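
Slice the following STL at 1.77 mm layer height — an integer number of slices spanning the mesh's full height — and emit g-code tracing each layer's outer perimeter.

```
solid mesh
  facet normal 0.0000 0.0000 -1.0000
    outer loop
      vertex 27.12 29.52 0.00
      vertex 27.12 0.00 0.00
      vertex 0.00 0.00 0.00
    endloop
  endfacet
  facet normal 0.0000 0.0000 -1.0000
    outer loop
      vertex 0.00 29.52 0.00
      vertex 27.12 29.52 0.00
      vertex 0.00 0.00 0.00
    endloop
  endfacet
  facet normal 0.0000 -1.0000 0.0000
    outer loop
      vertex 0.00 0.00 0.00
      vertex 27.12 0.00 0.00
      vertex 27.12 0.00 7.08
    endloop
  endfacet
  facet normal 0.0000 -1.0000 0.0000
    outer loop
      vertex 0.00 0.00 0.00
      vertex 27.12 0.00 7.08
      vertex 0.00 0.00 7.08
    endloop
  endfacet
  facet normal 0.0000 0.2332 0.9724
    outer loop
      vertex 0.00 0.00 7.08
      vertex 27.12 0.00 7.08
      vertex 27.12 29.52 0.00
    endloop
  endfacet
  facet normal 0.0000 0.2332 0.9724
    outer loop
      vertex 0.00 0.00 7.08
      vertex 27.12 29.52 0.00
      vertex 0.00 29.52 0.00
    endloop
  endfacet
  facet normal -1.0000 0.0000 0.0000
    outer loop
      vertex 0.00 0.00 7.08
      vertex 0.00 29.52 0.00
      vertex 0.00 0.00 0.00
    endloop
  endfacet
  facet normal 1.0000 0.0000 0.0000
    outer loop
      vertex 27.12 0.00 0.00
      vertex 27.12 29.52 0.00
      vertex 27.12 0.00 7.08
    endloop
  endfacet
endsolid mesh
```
; perimeter-only toolpath
G21 ; units = mm
G90 ; absolute positioning
G28 ; home
; layer 1
G0 Z1.77
G0 X0.00 Y0.00
G1 X27.12 Y0.00
G1 X27.12 Y22.14
G1 X0.00 Y22.14
G1 X0.00 Y0.00
; layer 2
G0 Z3.54
G0 X0.00 Y0.00
G1 X27.12 Y0.00
G1 X27.12 Y14.76
G1 X0.00 Y14.76
G1 X0.00 Y0.00
; layer 3
G0 Z5.31
G0 X0.00 Y0.00
G1 X27.12 Y0.00
G1 X27.12 Y7.38
G1 X0.00 Y7.38
G1 X0.00 Y0.00
M2 ; end

The solid is a wedge (ramp): 27.1 × 29.5 mm base, rising to 7.08 mm along the y=0 edge and sloping linearly to z=0 at y=29.5. Slicing at Δz = 1.77 mm — 4 equal slices spanning the solid's height, so layer i sits at z = i·h/4 — gives 3 non-empty perimeters. Each is a 4-segment closed polygon; G0 lifts to the layer z and rapids to the start vertex, then G1 traces the edges. The cross-section shrinks linearly with z (the slice at the apex is degenerate and omitted).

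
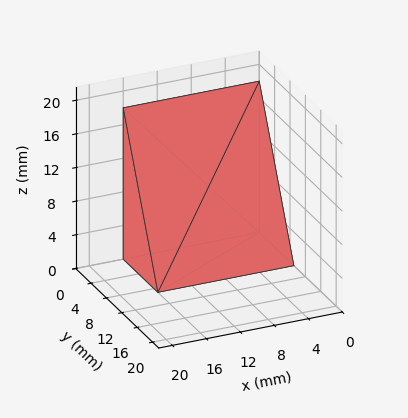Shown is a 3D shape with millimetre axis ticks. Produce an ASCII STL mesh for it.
Reading the render: the shape is a wedge (ramp): 16 × 9 mm base, rising to 18 mm along the y=0 edge and sloping linearly to z=0 at y=9 (dimensions read to the nearest mm from the axis ticks). For the STL, each face is triangulated and given an outward normal.

solid part
  facet normal 0.0000 0.0000 -1.0000
    outer loop
      vertex 16.00 9.00 0.00
      vertex 16.00 0.00 0.00
      vertex 0.00 0.00 0.00
    endloop
  endfacet
  facet normal 0.0000 0.0000 -1.0000
    outer loop
      vertex 0.00 9.00 0.00
      vertex 16.00 9.00 0.00
      vertex 0.00 0.00 0.00
    endloop
  endfacet
  facet normal 0.0000 -1.0000 0.0000
    outer loop
      vertex 0.00 0.00 0.00
      vertex 16.00 0.00 0.00
      vertex 16.00 0.00 18.00
    endloop
  endfacet
  facet normal 0.0000 -1.0000 0.0000
    outer loop
      vertex 0.00 0.00 0.00
      vertex 16.00 0.00 18.00
      vertex 0.00 0.00 18.00
    endloop
  endfacet
  facet normal 0.0000 0.8944 0.4472
    outer loop
      vertex 0.00 0.00 18.00
      vertex 16.00 0.00 18.00
      vertex 16.00 9.00 0.00
    endloop
  endfacet
  facet normal 0.0000 0.8944 0.4472
    outer loop
      vertex 0.00 0.00 18.00
      vertex 16.00 9.00 0.00
      vertex 0.00 9.00 0.00
    endloop
  endfacet
  facet normal -1.0000 0.0000 0.0000
    outer loop
      vertex 0.00 0.00 18.00
      vertex 0.00 9.00 0.00
      vertex 0.00 0.00 0.00
    endloop
  endfacet
  facet normal 1.0000 0.0000 0.0000
    outer loop
      vertex 16.00 0.00 0.00
      vertex 16.00 9.00 0.00
      vertex 16.00 0.00 18.00
    endloop
  endfacet
endsolid part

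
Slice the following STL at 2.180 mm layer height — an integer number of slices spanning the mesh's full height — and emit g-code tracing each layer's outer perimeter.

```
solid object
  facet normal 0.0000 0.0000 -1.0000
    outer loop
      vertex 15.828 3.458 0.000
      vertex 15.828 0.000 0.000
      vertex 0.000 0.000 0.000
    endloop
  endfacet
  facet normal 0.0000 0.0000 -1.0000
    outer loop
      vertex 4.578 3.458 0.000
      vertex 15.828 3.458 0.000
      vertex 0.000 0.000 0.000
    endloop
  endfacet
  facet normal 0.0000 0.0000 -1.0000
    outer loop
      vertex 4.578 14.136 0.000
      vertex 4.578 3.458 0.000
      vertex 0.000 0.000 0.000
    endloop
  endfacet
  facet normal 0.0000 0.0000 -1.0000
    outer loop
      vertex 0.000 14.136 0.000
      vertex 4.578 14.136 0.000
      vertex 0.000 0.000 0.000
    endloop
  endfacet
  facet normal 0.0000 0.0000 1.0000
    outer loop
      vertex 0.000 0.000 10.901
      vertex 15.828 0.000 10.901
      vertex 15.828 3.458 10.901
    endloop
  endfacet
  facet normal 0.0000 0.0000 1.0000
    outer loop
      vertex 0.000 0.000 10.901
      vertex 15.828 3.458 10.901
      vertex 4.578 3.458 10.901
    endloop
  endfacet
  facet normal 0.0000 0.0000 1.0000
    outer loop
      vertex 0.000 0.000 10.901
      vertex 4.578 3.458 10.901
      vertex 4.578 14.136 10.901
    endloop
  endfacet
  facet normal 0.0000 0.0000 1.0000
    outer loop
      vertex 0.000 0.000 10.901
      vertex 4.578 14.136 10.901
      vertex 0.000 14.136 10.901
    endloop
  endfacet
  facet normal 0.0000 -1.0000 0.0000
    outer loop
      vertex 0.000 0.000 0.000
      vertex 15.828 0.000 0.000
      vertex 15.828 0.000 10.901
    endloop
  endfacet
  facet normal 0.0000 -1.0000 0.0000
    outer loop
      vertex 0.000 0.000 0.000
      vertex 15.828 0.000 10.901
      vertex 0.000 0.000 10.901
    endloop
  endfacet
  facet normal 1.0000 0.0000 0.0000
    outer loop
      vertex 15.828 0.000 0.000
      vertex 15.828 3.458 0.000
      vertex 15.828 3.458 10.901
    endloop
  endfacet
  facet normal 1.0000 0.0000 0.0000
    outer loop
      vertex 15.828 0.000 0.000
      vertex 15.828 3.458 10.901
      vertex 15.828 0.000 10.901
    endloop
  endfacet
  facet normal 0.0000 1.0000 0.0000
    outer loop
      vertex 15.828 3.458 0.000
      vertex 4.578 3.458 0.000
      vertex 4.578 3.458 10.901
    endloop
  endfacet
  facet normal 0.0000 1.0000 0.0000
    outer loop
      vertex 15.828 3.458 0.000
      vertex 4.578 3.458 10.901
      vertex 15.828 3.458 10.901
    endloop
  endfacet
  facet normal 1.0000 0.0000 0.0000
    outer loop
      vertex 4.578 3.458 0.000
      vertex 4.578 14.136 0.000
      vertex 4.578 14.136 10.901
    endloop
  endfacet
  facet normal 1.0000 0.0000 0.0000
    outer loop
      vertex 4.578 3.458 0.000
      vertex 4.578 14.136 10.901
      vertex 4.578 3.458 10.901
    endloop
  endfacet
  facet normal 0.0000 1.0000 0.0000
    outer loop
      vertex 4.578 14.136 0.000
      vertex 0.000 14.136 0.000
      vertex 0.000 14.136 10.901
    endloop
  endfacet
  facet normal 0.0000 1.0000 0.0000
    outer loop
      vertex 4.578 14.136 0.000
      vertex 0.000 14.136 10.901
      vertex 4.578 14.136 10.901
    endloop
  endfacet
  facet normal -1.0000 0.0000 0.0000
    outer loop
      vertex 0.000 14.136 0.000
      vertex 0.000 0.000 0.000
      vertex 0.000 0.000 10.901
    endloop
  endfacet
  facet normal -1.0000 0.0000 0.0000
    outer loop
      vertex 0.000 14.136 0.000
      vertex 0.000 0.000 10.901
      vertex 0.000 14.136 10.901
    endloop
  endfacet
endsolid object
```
; perimeter-only toolpath
G21 ; units = mm
G90 ; absolute positioning
G28 ; home
; layer 1
G0 Z2.180
G0 X0.000 Y0.000
G1 X15.828 Y0.000
G1 X15.828 Y3.458
G1 X4.578 Y3.458
G1 X4.578 Y14.136
G1 X0.000 Y14.136
G1 X0.000 Y0.000
; layer 2
G0 Z4.360
G0 X0.000 Y0.000
G1 X15.828 Y0.000
G1 X15.828 Y3.458
G1 X4.578 Y3.458
G1 X4.578 Y14.136
G1 X0.000 Y14.136
G1 X0.000 Y0.000
; layer 3
G0 Z6.541
G0 X0.000 Y0.000
G1 X15.828 Y0.000
G1 X15.828 Y3.458
G1 X4.578 Y3.458
G1 X4.578 Y14.136
G1 X0.000 Y14.136
G1 X0.000 Y0.000
; layer 4
G0 Z8.721
G0 X0.000 Y0.000
G1 X15.828 Y0.000
G1 X15.828 Y3.458
G1 X4.578 Y3.458
G1 X4.578 Y14.136
G1 X0.000 Y14.136
G1 X0.000 Y0.000
; layer 5
G0 Z10.901
G0 X0.000 Y0.000
G1 X15.828 Y0.000
G1 X15.828 Y3.458
G1 X4.578 Y3.458
G1 X4.578 Y14.136
G1 X0.000 Y14.136
G1 X0.000 Y0.000
M2 ; end

The solid is an L-shaped prism: outer 15.8 × 14.1 mm, arm thicknesses ≈ 3.46 mm (horizontal) and 4.58 mm (vertical), extruded 10.9 mm in z. Slicing at Δz = 2.180 mm — 5 equal slices spanning the solid's height, so layer i sits at z = i·h/5 — gives 5 non-empty perimeters. Each is a 6-segment closed polygon; G0 lifts to the layer z and rapids to the start vertex, then G1 traces the edges.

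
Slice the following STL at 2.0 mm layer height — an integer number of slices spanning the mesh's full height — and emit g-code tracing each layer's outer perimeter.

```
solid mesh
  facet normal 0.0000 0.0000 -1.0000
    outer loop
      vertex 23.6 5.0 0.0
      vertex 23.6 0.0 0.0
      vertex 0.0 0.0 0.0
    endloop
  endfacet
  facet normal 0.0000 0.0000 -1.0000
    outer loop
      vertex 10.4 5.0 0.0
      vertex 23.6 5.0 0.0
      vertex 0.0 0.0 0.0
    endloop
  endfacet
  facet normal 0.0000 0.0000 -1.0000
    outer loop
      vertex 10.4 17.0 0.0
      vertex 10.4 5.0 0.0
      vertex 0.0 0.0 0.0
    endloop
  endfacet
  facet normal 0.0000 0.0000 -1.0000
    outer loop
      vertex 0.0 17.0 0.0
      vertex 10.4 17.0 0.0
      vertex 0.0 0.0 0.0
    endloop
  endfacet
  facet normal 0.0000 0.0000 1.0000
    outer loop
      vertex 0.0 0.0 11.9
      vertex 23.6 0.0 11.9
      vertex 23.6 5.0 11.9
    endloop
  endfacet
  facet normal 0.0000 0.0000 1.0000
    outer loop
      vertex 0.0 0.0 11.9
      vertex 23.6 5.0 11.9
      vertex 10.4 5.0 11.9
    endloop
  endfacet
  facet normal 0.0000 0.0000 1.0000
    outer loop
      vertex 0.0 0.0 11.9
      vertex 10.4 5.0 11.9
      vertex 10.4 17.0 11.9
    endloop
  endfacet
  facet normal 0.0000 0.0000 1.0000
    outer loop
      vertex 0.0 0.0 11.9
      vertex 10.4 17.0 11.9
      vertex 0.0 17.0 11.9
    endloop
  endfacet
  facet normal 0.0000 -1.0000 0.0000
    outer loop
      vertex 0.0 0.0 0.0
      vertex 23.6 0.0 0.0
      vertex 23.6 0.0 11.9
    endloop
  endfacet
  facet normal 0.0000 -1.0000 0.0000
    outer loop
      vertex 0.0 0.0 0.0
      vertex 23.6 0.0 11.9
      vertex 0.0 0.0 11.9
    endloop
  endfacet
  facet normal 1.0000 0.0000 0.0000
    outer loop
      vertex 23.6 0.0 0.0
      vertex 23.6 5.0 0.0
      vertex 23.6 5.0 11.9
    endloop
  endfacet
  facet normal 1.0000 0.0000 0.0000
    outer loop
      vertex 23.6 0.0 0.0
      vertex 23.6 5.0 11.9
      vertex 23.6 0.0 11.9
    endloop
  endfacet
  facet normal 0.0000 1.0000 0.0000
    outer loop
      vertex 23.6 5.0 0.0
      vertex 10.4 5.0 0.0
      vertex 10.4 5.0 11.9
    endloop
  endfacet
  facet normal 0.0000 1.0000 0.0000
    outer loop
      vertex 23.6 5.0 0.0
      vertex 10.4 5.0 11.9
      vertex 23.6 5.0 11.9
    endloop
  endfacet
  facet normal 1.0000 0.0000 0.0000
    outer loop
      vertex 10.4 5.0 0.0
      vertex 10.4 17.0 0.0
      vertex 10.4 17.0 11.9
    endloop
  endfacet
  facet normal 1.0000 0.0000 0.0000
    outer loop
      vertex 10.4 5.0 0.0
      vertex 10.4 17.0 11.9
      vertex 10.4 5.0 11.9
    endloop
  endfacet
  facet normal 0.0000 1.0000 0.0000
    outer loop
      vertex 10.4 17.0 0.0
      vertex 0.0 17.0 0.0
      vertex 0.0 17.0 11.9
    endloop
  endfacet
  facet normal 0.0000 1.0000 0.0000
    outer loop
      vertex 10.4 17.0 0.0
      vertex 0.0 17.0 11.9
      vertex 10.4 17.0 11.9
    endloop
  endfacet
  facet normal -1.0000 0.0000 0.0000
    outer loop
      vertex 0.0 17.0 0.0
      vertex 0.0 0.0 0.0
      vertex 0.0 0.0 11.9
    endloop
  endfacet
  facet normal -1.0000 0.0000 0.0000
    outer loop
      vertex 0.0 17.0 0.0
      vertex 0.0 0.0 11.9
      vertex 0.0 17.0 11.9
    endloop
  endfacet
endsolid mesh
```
; perimeter-only toolpath
G21 ; units = mm
G90 ; absolute positioning
G28 ; home
; layer 1
G0 Z2.0
G0 X0.0 Y0.0
G1 X23.6 Y0.0
G1 X23.6 Y5.0
G1 X10.4 Y5.0
G1 X10.4 Y17.0
G1 X0.0 Y17.0
G1 X0.0 Y0.0
; layer 2
G0 Z4.0
G0 X0.0 Y0.0
G1 X23.6 Y0.0
G1 X23.6 Y5.0
G1 X10.4 Y5.0
G1 X10.4 Y17.0
G1 X0.0 Y17.0
G1 X0.0 Y0.0
; layer 3
G0 Z6.0
G0 X0.0 Y0.0
G1 X23.6 Y0.0
G1 X23.6 Y5.0
G1 X10.4 Y5.0
G1 X10.4 Y17.0
G1 X0.0 Y17.0
G1 X0.0 Y0.0
; layer 4
G0 Z7.9
G0 X0.0 Y0.0
G1 X23.6 Y0.0
G1 X23.6 Y5.0
G1 X10.4 Y5.0
G1 X10.4 Y17.0
G1 X0.0 Y17.0
G1 X0.0 Y0.0
; layer 5
G0 Z9.9
G0 X0.0 Y0.0
G1 X23.6 Y0.0
G1 X23.6 Y5.0
G1 X10.4 Y5.0
G1 X10.4 Y17.0
G1 X0.0 Y17.0
G1 X0.0 Y0.0
; layer 6
G0 Z11.9
G0 X0.0 Y0.0
G1 X23.6 Y0.0
G1 X23.6 Y5.0
G1 X10.4 Y5.0
G1 X10.4 Y17.0
G1 X0.0 Y17.0
G1 X0.0 Y0.0
M2 ; end

The solid is an L-shaped prism: outer 23.6 × 17 mm, arm thicknesses ≈ 5 mm (horizontal) and 10.4 mm (vertical), extruded 11.9 mm in z. Slicing at Δz = 2.0 mm — 6 equal slices spanning the solid's height, so layer i sits at z = i·h/6 — gives 6 non-empty perimeters. Each is a 6-segment closed polygon; G0 lifts to the layer z and rapids to the start vertex, then G1 traces the edges.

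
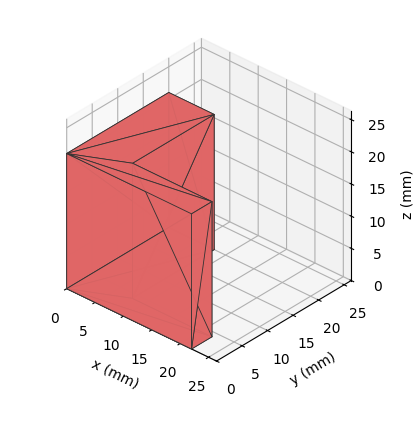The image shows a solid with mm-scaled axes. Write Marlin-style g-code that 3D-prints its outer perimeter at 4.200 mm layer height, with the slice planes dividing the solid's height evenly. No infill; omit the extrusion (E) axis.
Reading the render: the shape is an L-shaped prism: outer 22 × 20 mm, arm thicknesses ≈ 4 mm (horizontal) and 8 mm (vertical), extruded 21 mm in z (dimensions read to the nearest mm from the axis ticks). For the g-code, the solid's height is divided into equal slices at the stated Δz and each level perimeter traced with G1 moves after a G0 lift.

; perimeter-only toolpath
G21 ; units = mm
G90 ; absolute positioning
G28 ; home
; layer 1
G0 Z4.200
G0 X0.000 Y0.000
G1 X22.000 Y0.000
G1 X22.000 Y4.000
G1 X8.000 Y4.000
G1 X8.000 Y20.000
G1 X0.000 Y20.000
G1 X0.000 Y0.000
; layer 2
G0 Z8.400
G0 X0.000 Y0.000
G1 X22.000 Y0.000
G1 X22.000 Y4.000
G1 X8.000 Y4.000
G1 X8.000 Y20.000
G1 X0.000 Y20.000
G1 X0.000 Y0.000
; layer 3
G0 Z12.600
G0 X0.000 Y0.000
G1 X22.000 Y0.000
G1 X22.000 Y4.000
G1 X8.000 Y4.000
G1 X8.000 Y20.000
G1 X0.000 Y20.000
G1 X0.000 Y0.000
; layer 4
G0 Z16.800
G0 X0.000 Y0.000
G1 X22.000 Y0.000
G1 X22.000 Y4.000
G1 X8.000 Y4.000
G1 X8.000 Y20.000
G1 X0.000 Y20.000
G1 X0.000 Y0.000
; layer 5
G0 Z21.000
G0 X0.000 Y0.000
G1 X22.000 Y0.000
G1 X22.000 Y4.000
G1 X8.000 Y4.000
G1 X8.000 Y20.000
G1 X0.000 Y20.000
G1 X0.000 Y0.000
M2 ; end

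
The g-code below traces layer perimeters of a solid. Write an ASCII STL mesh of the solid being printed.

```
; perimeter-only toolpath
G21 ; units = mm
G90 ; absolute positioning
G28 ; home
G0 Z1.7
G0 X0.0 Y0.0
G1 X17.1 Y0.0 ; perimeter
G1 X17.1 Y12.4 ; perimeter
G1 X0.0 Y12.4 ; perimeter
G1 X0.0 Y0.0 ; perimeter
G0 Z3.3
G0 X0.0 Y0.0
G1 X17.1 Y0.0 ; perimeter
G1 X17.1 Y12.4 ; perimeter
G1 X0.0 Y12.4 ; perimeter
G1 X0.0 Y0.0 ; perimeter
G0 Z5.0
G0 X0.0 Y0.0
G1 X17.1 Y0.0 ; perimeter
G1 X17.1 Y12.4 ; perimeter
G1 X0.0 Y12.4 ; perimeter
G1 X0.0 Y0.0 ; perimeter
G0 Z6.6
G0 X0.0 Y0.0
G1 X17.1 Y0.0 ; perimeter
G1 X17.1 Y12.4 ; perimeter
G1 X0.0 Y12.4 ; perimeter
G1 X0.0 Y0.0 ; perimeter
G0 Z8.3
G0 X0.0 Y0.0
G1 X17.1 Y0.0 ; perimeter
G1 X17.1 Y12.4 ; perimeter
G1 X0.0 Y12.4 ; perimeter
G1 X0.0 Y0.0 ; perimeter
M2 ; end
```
solid part
  facet normal 0.0000 0.0000 -1.0000
    outer loop
      vertex 17.1 12.4 0.0
      vertex 17.1 0.0 0.0
      vertex 0.0 0.0 0.0
    endloop
  endfacet
  facet normal 0.0000 0.0000 -1.0000
    outer loop
      vertex 0.0 12.4 0.0
      vertex 17.1 12.4 0.0
      vertex 0.0 0.0 0.0
    endloop
  endfacet
  facet normal 0.0000 0.0000 1.0000
    outer loop
      vertex 0.0 0.0 8.3
      vertex 17.1 0.0 8.3
      vertex 17.1 12.4 8.3
    endloop
  endfacet
  facet normal 0.0000 0.0000 1.0000
    outer loop
      vertex 0.0 0.0 8.3
      vertex 17.1 12.4 8.3
      vertex 0.0 12.4 8.3
    endloop
  endfacet
  facet normal 0.0000 -1.0000 0.0000
    outer loop
      vertex 0.0 0.0 0.0
      vertex 17.1 0.0 0.0
      vertex 17.1 0.0 8.3
    endloop
  endfacet
  facet normal 0.0000 -1.0000 0.0000
    outer loop
      vertex 0.0 0.0 0.0
      vertex 17.1 0.0 8.3
      vertex 0.0 0.0 8.3
    endloop
  endfacet
  facet normal 0.0000 1.0000 0.0000
    outer loop
      vertex 17.1 12.4 8.3
      vertex 17.1 12.4 0.0
      vertex 0.0 12.4 0.0
    endloop
  endfacet
  facet normal 0.0000 1.0000 0.0000
    outer loop
      vertex 0.0 12.4 8.3
      vertex 17.1 12.4 8.3
      vertex 0.0 12.4 0.0
    endloop
  endfacet
  facet normal -1.0000 0.0000 0.0000
    outer loop
      vertex 0.0 12.4 8.3
      vertex 0.0 12.4 0.0
      vertex 0.0 0.0 0.0
    endloop
  endfacet
  facet normal -1.0000 0.0000 0.0000
    outer loop
      vertex 0.0 0.0 8.3
      vertex 0.0 12.4 8.3
      vertex 0.0 0.0 0.0
    endloop
  endfacet
  facet normal 1.0000 0.0000 0.0000
    outer loop
      vertex 17.1 0.0 0.0
      vertex 17.1 12.4 0.0
      vertex 17.1 12.4 8.3
    endloop
  endfacet
  facet normal 1.0000 0.0000 0.0000
    outer loop
      vertex 17.1 0.0 0.0
      vertex 17.1 12.4 8.3
      vertex 17.1 0.0 8.3
    endloop
  endfacet
endsolid part

The G0 Z moves step by Δz≈1.7 mm. Every layer's G1 loop is the same polygon, so the solid is a straight extrusion of it from z=0 to z≈8.3. Closing with flat bottom and top caps and triangulating gives 12 facets — a rectangular box, roughly 17.1 × 12.4 mm footprint and 8.3 mm tall.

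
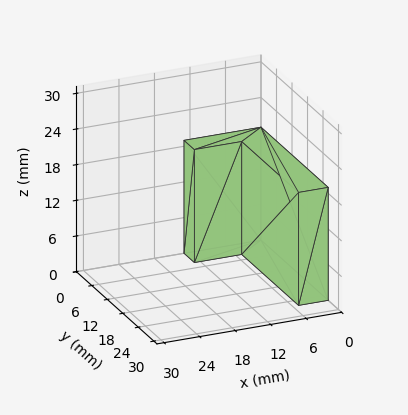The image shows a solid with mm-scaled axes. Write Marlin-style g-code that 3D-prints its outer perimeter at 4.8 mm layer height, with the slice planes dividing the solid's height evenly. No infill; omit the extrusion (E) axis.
Reading the render: the shape is an L-shaped prism: outer 13 × 26 mm, arm thicknesses ≈ 4 mm (horizontal) and 5 mm (vertical), extruded 19 mm in z (dimensions read to the nearest mm from the axis ticks). For the g-code, the solid's height is divided into equal slices at the stated Δz and each level perimeter traced with G1 moves after a G0 lift.

; perimeter-only toolpath
G21 ; units = mm
G90 ; absolute positioning
G28 ; home
; layer 1
G0 Z4.8
G0 X0.0 Y0.0
G1 X13.0 Y0.0
G1 X13.0 Y4.0
G1 X5.0 Y4.0
G1 X5.0 Y26.0
G1 X0.0 Y26.0
G1 X0.0 Y0.0
; layer 2
G0 Z9.5
G0 X0.0 Y0.0
G1 X13.0 Y0.0
G1 X13.0 Y4.0
G1 X5.0 Y4.0
G1 X5.0 Y26.0
G1 X0.0 Y26.0
G1 X0.0 Y0.0
; layer 3
G0 Z14.2
G0 X0.0 Y0.0
G1 X13.0 Y0.0
G1 X13.0 Y4.0
G1 X5.0 Y4.0
G1 X5.0 Y26.0
G1 X0.0 Y26.0
G1 X0.0 Y0.0
; layer 4
G0 Z19.0
G0 X0.0 Y0.0
G1 X13.0 Y0.0
G1 X13.0 Y4.0
G1 X5.0 Y4.0
G1 X5.0 Y26.0
G1 X0.0 Y26.0
G1 X0.0 Y0.0
M2 ; end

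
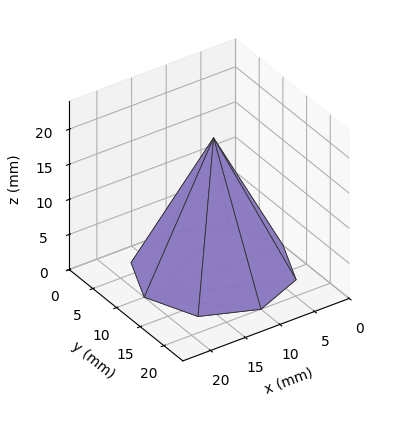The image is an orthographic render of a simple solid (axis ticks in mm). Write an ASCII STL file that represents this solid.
Reading the render: the shape is a regular 8-sided pyramid, base circumscribed radius ≈ 10 mm, apex at z ≈ 19 mm (dimensions read to the nearest mm from the axis ticks). For the STL, each face is triangulated and given an outward normal.

solid part
  facet normal 0.0000 0.0000 -1.0000
    outer loop
      vertex 10.000 20.000 0.000
      vertex 17.071 17.071 0.000
      vertex 20.000 10.000 0.000
    endloop
  endfacet
  facet normal 0.0000 0.0000 -1.0000
    outer loop
      vertex 2.929 17.071 0.000
      vertex 10.000 20.000 0.000
      vertex 20.000 10.000 0.000
    endloop
  endfacet
  facet normal 0.0000 0.0000 -1.0000
    outer loop
      vertex 0.000 10.000 0.000
      vertex 2.929 17.071 0.000
      vertex 20.000 10.000 0.000
    endloop
  endfacet
  facet normal 0.0000 0.0000 -1.0000
    outer loop
      vertex 2.929 2.929 0.000
      vertex 0.000 10.000 0.000
      vertex 20.000 10.000 0.000
    endloop
  endfacet
  facet normal 0.0000 0.0000 -1.0000
    outer loop
      vertex 10.000 0.000 0.000
      vertex 2.929 2.929 0.000
      vertex 20.000 10.000 0.000
    endloop
  endfacet
  facet normal 0.0000 0.0000 -1.0000
    outer loop
      vertex 17.071 2.929 0.000
      vertex 10.000 0.000 0.000
      vertex 20.000 10.000 0.000
    endloop
  endfacet
  facet normal 0.8309 0.3442 0.4373
    outer loop
      vertex 20.000 10.000 0.000
      vertex 17.071 17.071 0.000
      vertex 10.000 10.000 19.000
    endloop
  endfacet
  facet normal 0.3442 0.8309 0.4373
    outer loop
      vertex 17.071 17.071 0.000
      vertex 10.000 20.000 0.000
      vertex 10.000 10.000 19.000
    endloop
  endfacet
  facet normal -0.3442 0.8309 0.4373
    outer loop
      vertex 10.000 20.000 0.000
      vertex 2.929 17.071 0.000
      vertex 10.000 10.000 19.000
    endloop
  endfacet
  facet normal -0.8309 0.3442 0.4373
    outer loop
      vertex 2.929 17.071 0.000
      vertex 0.000 10.000 0.000
      vertex 10.000 10.000 19.000
    endloop
  endfacet
  facet normal -0.8309 -0.3442 0.4373
    outer loop
      vertex 0.000 10.000 0.000
      vertex 2.929 2.929 0.000
      vertex 10.000 10.000 19.000
    endloop
  endfacet
  facet normal -0.3442 -0.8309 0.4373
    outer loop
      vertex 2.929 2.929 0.000
      vertex 10.000 0.000 0.000
      vertex 10.000 10.000 19.000
    endloop
  endfacet
  facet normal 0.3442 -0.8309 0.4373
    outer loop
      vertex 10.000 0.000 0.000
      vertex 17.071 2.929 0.000
      vertex 10.000 10.000 19.000
    endloop
  endfacet
  facet normal 0.8309 -0.3442 0.4373
    outer loop
      vertex 17.071 2.929 0.000
      vertex 20.000 10.000 0.000
      vertex 10.000 10.000 19.000
    endloop
  endfacet
endsolid part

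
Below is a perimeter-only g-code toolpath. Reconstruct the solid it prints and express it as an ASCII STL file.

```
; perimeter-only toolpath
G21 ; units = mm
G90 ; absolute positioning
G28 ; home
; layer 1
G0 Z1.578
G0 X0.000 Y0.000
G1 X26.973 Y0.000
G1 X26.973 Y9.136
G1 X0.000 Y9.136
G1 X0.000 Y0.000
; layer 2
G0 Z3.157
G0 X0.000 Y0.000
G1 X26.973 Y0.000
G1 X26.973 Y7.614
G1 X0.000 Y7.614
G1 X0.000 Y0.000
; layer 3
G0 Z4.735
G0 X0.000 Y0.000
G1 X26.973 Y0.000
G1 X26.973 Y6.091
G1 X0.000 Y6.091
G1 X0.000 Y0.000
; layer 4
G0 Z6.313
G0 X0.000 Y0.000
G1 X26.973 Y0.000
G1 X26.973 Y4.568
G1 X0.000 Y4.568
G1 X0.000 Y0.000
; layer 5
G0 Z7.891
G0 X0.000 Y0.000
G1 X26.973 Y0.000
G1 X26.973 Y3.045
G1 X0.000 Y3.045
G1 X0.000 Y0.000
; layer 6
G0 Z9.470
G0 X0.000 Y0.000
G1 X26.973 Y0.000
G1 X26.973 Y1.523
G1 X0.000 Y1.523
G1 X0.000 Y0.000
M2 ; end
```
solid part
  facet normal 0.0000 0.0000 -1.0000
    outer loop
      vertex 26.973 10.659 0.000
      vertex 26.973 0.000 0.000
      vertex 0.000 0.000 0.000
    endloop
  endfacet
  facet normal 0.0000 0.0000 -1.0000
    outer loop
      vertex 0.000 10.659 0.000
      vertex 26.973 10.659 0.000
      vertex 0.000 0.000 0.000
    endloop
  endfacet
  facet normal 0.0000 -1.0000 0.0000
    outer loop
      vertex 0.000 0.000 0.000
      vertex 26.973 0.000 0.000
      vertex 26.973 0.000 11.048
    endloop
  endfacet
  facet normal 0.0000 -1.0000 0.0000
    outer loop
      vertex 0.000 0.000 0.000
      vertex 26.973 0.000 11.048
      vertex 0.000 0.000 11.048
    endloop
  endfacet
  facet normal 0.0000 0.7197 0.6943
    outer loop
      vertex 0.000 0.000 11.048
      vertex 26.973 0.000 11.048
      vertex 26.973 10.659 0.000
    endloop
  endfacet
  facet normal 0.0000 0.7197 0.6943
    outer loop
      vertex 0.000 0.000 11.048
      vertex 26.973 10.659 0.000
      vertex 0.000 10.659 0.000
    endloop
  endfacet
  facet normal -1.0000 0.0000 0.0000
    outer loop
      vertex 0.000 0.000 11.048
      vertex 0.000 10.659 0.000
      vertex 0.000 0.000 0.000
    endloop
  endfacet
  facet normal 1.0000 0.0000 0.0000
    outer loop
      vertex 26.973 0.000 0.000
      vertex 26.973 10.659 0.000
      vertex 26.973 0.000 11.048
    endloop
  endfacet
endsolid part

The G0 Z moves step by Δz≈1.578 mm. The G1 loops shrink linearly with z, so the solid tapers from its base footprint up to z≈11. Closing with a flat bottom cap and the tapered top and triangulating gives 8 facets — a wedge (ramp): 27 × 10.7 mm base, rising to 11 mm along the y=0 edge and sloping linearly to z=0 at y=10.7.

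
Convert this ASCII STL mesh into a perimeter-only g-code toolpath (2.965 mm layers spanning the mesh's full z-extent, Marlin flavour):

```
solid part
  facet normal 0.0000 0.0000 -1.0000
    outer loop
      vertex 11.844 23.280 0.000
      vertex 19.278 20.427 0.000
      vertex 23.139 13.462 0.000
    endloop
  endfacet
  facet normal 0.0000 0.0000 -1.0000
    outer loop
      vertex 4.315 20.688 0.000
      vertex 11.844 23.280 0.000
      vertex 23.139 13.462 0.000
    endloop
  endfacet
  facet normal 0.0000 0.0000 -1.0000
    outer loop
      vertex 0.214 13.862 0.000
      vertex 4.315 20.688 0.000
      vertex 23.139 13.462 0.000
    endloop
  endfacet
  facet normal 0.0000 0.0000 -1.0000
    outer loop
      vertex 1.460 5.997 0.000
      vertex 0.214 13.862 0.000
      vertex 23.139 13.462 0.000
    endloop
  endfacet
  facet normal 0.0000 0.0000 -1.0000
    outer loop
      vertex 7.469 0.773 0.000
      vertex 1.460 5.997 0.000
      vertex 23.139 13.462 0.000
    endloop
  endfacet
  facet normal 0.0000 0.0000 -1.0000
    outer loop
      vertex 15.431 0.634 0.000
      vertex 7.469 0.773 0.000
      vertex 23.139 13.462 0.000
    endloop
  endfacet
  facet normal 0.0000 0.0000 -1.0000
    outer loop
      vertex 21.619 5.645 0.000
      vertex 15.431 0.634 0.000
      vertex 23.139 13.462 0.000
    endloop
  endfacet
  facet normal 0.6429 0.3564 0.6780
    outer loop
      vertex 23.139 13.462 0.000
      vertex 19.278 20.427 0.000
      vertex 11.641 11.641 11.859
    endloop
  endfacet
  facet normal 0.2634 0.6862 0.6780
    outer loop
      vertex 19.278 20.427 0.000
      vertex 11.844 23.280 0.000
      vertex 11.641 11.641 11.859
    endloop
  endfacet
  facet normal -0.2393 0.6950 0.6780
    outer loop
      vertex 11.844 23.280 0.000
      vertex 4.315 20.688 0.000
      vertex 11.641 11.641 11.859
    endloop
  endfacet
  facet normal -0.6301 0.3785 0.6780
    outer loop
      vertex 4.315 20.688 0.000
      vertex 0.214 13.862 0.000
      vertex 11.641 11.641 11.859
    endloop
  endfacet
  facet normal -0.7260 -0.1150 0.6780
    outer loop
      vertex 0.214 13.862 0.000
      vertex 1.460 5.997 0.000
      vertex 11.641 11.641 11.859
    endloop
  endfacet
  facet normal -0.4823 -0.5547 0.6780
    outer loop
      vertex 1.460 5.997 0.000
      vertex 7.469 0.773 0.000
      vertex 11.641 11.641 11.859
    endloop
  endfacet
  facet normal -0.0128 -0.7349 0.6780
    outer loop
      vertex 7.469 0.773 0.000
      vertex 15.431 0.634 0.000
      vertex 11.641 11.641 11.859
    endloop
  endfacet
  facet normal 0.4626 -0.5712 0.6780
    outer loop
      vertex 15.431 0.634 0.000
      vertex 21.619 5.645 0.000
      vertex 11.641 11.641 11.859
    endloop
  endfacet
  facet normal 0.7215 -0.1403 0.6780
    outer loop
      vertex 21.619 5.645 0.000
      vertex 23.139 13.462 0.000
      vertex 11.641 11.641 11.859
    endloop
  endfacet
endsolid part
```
; perimeter-only toolpath
G21 ; units = mm
G90 ; absolute positioning
G28 ; home
; layer 1
G0 Z2.965
G0 X20.265 Y13.007
G1 X17.369 Y18.230
G1 X11.793 Y20.370
G1 X6.146 Y18.426
G1 X3.071 Y13.307
G1 X4.005 Y7.408
G1 X8.512 Y3.490
G1 X14.483 Y3.386
G1 X19.125 Y7.144
G1 X20.265 Y13.007
; layer 2
G0 Z5.929
G0 X17.390 Y12.552
G1 X15.459 Y16.034
G1 X11.742 Y17.460
G1 X7.978 Y16.165
G1 X5.928 Y12.752
G1 X6.550 Y8.819
G1 X9.555 Y6.207
G1 X13.536 Y6.138
G1 X16.630 Y8.643
G1 X17.390 Y12.552
; layer 3
G0 Z8.894
G0 X14.515 Y12.096
G1 X13.550 Y13.838
G1 X11.692 Y14.551
G1 X9.809 Y13.903
G1 X8.784 Y12.196
G1 X9.096 Y10.230
G1 X10.598 Y8.924
G1 X12.588 Y8.889
G1 X14.136 Y10.142
G1 X14.515 Y12.096
M2 ; end

The solid is a regular 9-sided pyramid, base circumscribed radius ≈ 11.6 mm, apex at z ≈ 11.9 mm. Slicing at Δz = 2.965 mm — 4 equal slices spanning the solid's height, so layer i sits at z = i·h/4 — gives 3 non-empty perimeters. Each is a 9-segment closed polygon; G0 lifts to the layer z and rapids to the start vertex, then G1 traces the edges. The cross-section shrinks linearly with z (the slice at the apex is degenerate and omitted).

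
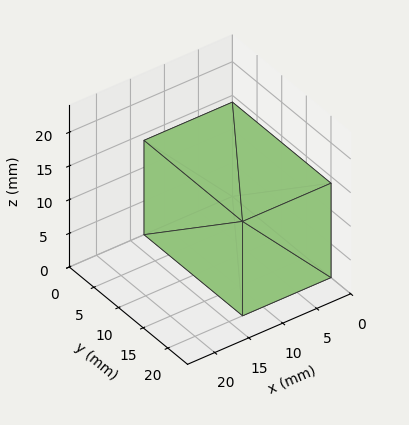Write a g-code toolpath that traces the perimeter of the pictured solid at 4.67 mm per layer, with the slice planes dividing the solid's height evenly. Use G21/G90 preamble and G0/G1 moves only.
Reading the render: the shape is a rectangular box, roughly 13 × 20 mm footprint and 14 mm tall (dimensions read to the nearest mm from the axis ticks). For the g-code, the solid's height is divided into equal slices at the stated Δz and each level perimeter traced with G1 moves after a G0 lift.

; perimeter-only toolpath
G21 ; units = mm
G90 ; absolute positioning
G28 ; home
; layer 1
G0 Z4.67
G0 X0.00 Y0.00
G1 X13.00 Y0.00
G1 X13.00 Y20.00
G1 X0.00 Y20.00
G1 X0.00 Y0.00
; layer 2
G0 Z9.33
G0 X0.00 Y0.00
G1 X13.00 Y0.00
G1 X13.00 Y20.00
G1 X0.00 Y20.00
G1 X0.00 Y0.00
; layer 3
G0 Z14.00
G0 X0.00 Y0.00
G1 X13.00 Y0.00
G1 X13.00 Y20.00
G1 X0.00 Y20.00
G1 X0.00 Y0.00
M2 ; end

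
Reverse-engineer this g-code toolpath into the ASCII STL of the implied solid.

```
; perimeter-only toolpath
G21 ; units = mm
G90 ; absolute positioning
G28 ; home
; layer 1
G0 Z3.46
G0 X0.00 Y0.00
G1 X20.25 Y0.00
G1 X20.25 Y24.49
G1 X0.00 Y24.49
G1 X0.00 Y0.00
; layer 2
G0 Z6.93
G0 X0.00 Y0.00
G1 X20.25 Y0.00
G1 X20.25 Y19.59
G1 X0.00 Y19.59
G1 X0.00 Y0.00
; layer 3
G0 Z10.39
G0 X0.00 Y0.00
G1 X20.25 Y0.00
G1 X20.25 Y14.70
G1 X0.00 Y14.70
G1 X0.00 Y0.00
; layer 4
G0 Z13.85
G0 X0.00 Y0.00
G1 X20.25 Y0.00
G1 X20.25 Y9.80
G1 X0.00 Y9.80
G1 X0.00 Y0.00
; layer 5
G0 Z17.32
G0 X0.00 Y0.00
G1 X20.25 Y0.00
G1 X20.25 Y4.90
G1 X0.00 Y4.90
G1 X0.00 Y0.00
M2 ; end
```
solid part
  facet normal 0.0000 0.0000 -1.0000
    outer loop
      vertex 20.25 29.39 0.00
      vertex 20.25 0.00 0.00
      vertex 0.00 0.00 0.00
    endloop
  endfacet
  facet normal 0.0000 0.0000 -1.0000
    outer loop
      vertex 0.00 29.39 0.00
      vertex 20.25 29.39 0.00
      vertex 0.00 0.00 0.00
    endloop
  endfacet
  facet normal 0.0000 -1.0000 0.0000
    outer loop
      vertex 0.00 0.00 0.00
      vertex 20.25 0.00 0.00
      vertex 20.25 0.00 20.78
    endloop
  endfacet
  facet normal 0.0000 -1.0000 0.0000
    outer loop
      vertex 0.00 0.00 0.00
      vertex 20.25 0.00 20.78
      vertex 0.00 0.00 20.78
    endloop
  endfacet
  facet normal 0.0000 0.5773 0.8165
    outer loop
      vertex 0.00 0.00 20.78
      vertex 20.25 0.00 20.78
      vertex 20.25 29.39 0.00
    endloop
  endfacet
  facet normal 0.0000 0.5773 0.8165
    outer loop
      vertex 0.00 0.00 20.78
      vertex 20.25 29.39 0.00
      vertex 0.00 29.39 0.00
    endloop
  endfacet
  facet normal -1.0000 0.0000 0.0000
    outer loop
      vertex 0.00 0.00 20.78
      vertex 0.00 29.39 0.00
      vertex 0.00 0.00 0.00
    endloop
  endfacet
  facet normal 1.0000 0.0000 0.0000
    outer loop
      vertex 20.25 0.00 0.00
      vertex 20.25 29.39 0.00
      vertex 20.25 0.00 20.78
    endloop
  endfacet
endsolid part

The G0 Z moves step by Δz≈3.46 mm. The G1 loops shrink linearly with z, so the solid tapers from its base footprint up to z≈20.8. Closing with a flat bottom cap and the tapered top and triangulating gives 8 facets — a wedge (ramp): 20.2 × 29.4 mm base, rising to 20.8 mm along the y=0 edge and sloping linearly to z=0 at y=29.4.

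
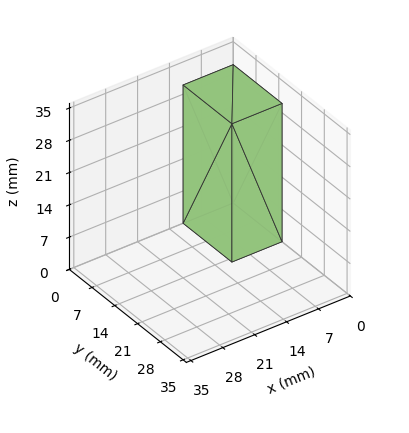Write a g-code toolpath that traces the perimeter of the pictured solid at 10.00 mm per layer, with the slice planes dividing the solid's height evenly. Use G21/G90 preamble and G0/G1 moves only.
Reading the render: the shape is a rectangular box, roughly 11 × 15 mm footprint and 30 mm tall (dimensions read to the nearest mm from the axis ticks). For the g-code, the solid's height is divided into equal slices at the stated Δz and each level perimeter traced with G1 moves after a G0 lift.

; perimeter-only toolpath
G21 ; units = mm
G90 ; absolute positioning
G28 ; home
; layer 1
G0 Z10.00
G0 X0.00 Y0.00
G1 X11.00 Y0.00
G1 X11.00 Y15.00
G1 X0.00 Y15.00
G1 X0.00 Y0.00
; layer 2
G0 Z20.00
G0 X0.00 Y0.00
G1 X11.00 Y0.00
G1 X11.00 Y15.00
G1 X0.00 Y15.00
G1 X0.00 Y0.00
; layer 3
G0 Z30.00
G0 X0.00 Y0.00
G1 X11.00 Y0.00
G1 X11.00 Y15.00
G1 X0.00 Y15.00
G1 X0.00 Y0.00
M2 ; end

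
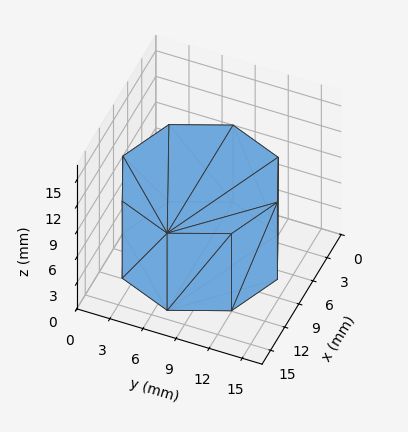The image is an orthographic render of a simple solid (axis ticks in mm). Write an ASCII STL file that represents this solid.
Reading the render: the shape is a regular 8-sided prism (a cylinder approximated with 8 flat sides), circumscribed radius ≈ 7 mm, height ≈ 9 mm (dimensions read to the nearest mm from the axis ticks). For the STL, each face is triangulated and given an outward normal.

solid part
  facet normal 0.0000 0.0000 -1.0000
    outer loop
      vertex 7.000 14.000 0.000
      vertex 11.950 11.950 0.000
      vertex 14.000 7.000 0.000
    endloop
  endfacet
  facet normal 0.0000 0.0000 -1.0000
    outer loop
      vertex 2.050 11.950 0.000
      vertex 7.000 14.000 0.000
      vertex 14.000 7.000 0.000
    endloop
  endfacet
  facet normal 0.0000 0.0000 -1.0000
    outer loop
      vertex 0.000 7.000 0.000
      vertex 2.050 11.950 0.000
      vertex 14.000 7.000 0.000
    endloop
  endfacet
  facet normal 0.0000 0.0000 -1.0000
    outer loop
      vertex 2.050 2.050 0.000
      vertex 0.000 7.000 0.000
      vertex 14.000 7.000 0.000
    endloop
  endfacet
  facet normal 0.0000 0.0000 -1.0000
    outer loop
      vertex 7.000 0.000 0.000
      vertex 2.050 2.050 0.000
      vertex 14.000 7.000 0.000
    endloop
  endfacet
  facet normal 0.0000 0.0000 -1.0000
    outer loop
      vertex 11.950 2.050 0.000
      vertex 7.000 0.000 0.000
      vertex 14.000 7.000 0.000
    endloop
  endfacet
  facet normal 0.0000 0.0000 1.0000
    outer loop
      vertex 14.000 7.000 9.000
      vertex 11.950 11.950 9.000
      vertex 7.000 14.000 9.000
    endloop
  endfacet
  facet normal 0.0000 0.0000 1.0000
    outer loop
      vertex 14.000 7.000 9.000
      vertex 7.000 14.000 9.000
      vertex 2.050 11.950 9.000
    endloop
  endfacet
  facet normal 0.0000 0.0000 1.0000
    outer loop
      vertex 14.000 7.000 9.000
      vertex 2.050 11.950 9.000
      vertex 0.000 7.000 9.000
    endloop
  endfacet
  facet normal 0.0000 0.0000 1.0000
    outer loop
      vertex 14.000 7.000 9.000
      vertex 0.000 7.000 9.000
      vertex 2.050 2.050 9.000
    endloop
  endfacet
  facet normal 0.0000 0.0000 1.0000
    outer loop
      vertex 14.000 7.000 9.000
      vertex 2.050 2.050 9.000
      vertex 7.000 0.000 9.000
    endloop
  endfacet
  facet normal 0.0000 0.0000 1.0000
    outer loop
      vertex 14.000 7.000 9.000
      vertex 7.000 0.000 9.000
      vertex 11.950 2.050 9.000
    endloop
  endfacet
  facet normal 0.9239 0.3826 0.0000
    outer loop
      vertex 14.000 7.000 0.000
      vertex 11.950 11.950 0.000
      vertex 11.950 11.950 9.000
    endloop
  endfacet
  facet normal 0.9239 0.3826 0.0000
    outer loop
      vertex 14.000 7.000 0.000
      vertex 11.950 11.950 9.000
      vertex 14.000 7.000 9.000
    endloop
  endfacet
  facet normal 0.3826 0.9239 0.0000
    outer loop
      vertex 11.950 11.950 0.000
      vertex 7.000 14.000 0.000
      vertex 7.000 14.000 9.000
    endloop
  endfacet
  facet normal 0.3826 0.9239 0.0000
    outer loop
      vertex 11.950 11.950 0.000
      vertex 7.000 14.000 9.000
      vertex 11.950 11.950 9.000
    endloop
  endfacet
  facet normal -0.3826 0.9239 0.0000
    outer loop
      vertex 7.000 14.000 0.000
      vertex 2.050 11.950 0.000
      vertex 2.050 11.950 9.000
    endloop
  endfacet
  facet normal -0.3826 0.9239 0.0000
    outer loop
      vertex 7.000 14.000 0.000
      vertex 2.050 11.950 9.000
      vertex 7.000 14.000 9.000
    endloop
  endfacet
  facet normal -0.9239 0.3826 0.0000
    outer loop
      vertex 2.050 11.950 0.000
      vertex 0.000 7.000 0.000
      vertex 0.000 7.000 9.000
    endloop
  endfacet
  facet normal -0.9239 0.3826 0.0000
    outer loop
      vertex 2.050 11.950 0.000
      vertex 0.000 7.000 9.000
      vertex 2.050 11.950 9.000
    endloop
  endfacet
  facet normal -0.9239 -0.3826 0.0000
    outer loop
      vertex 0.000 7.000 0.000
      vertex 2.050 2.050 0.000
      vertex 2.050 2.050 9.000
    endloop
  endfacet
  facet normal -0.9239 -0.3826 0.0000
    outer loop
      vertex 0.000 7.000 0.000
      vertex 2.050 2.050 9.000
      vertex 0.000 7.000 9.000
    endloop
  endfacet
  facet normal -0.3826 -0.9239 0.0000
    outer loop
      vertex 2.050 2.050 0.000
      vertex 7.000 0.000 0.000
      vertex 7.000 0.000 9.000
    endloop
  endfacet
  facet normal -0.3826 -0.9239 0.0000
    outer loop
      vertex 2.050 2.050 0.000
      vertex 7.000 0.000 9.000
      vertex 2.050 2.050 9.000
    endloop
  endfacet
  facet normal 0.3826 -0.9239 0.0000
    outer loop
      vertex 7.000 0.000 0.000
      vertex 11.950 2.050 0.000
      vertex 11.950 2.050 9.000
    endloop
  endfacet
  facet normal 0.3826 -0.9239 0.0000
    outer loop
      vertex 7.000 0.000 0.000
      vertex 11.950 2.050 9.000
      vertex 7.000 0.000 9.000
    endloop
  endfacet
  facet normal 0.9239 -0.3826 0.0000
    outer loop
      vertex 11.950 2.050 0.000
      vertex 14.000 7.000 0.000
      vertex 14.000 7.000 9.000
    endloop
  endfacet
  facet normal 0.9239 -0.3826 0.0000
    outer loop
      vertex 11.950 2.050 0.000
      vertex 14.000 7.000 9.000
      vertex 11.950 2.050 9.000
    endloop
  endfacet
endsolid part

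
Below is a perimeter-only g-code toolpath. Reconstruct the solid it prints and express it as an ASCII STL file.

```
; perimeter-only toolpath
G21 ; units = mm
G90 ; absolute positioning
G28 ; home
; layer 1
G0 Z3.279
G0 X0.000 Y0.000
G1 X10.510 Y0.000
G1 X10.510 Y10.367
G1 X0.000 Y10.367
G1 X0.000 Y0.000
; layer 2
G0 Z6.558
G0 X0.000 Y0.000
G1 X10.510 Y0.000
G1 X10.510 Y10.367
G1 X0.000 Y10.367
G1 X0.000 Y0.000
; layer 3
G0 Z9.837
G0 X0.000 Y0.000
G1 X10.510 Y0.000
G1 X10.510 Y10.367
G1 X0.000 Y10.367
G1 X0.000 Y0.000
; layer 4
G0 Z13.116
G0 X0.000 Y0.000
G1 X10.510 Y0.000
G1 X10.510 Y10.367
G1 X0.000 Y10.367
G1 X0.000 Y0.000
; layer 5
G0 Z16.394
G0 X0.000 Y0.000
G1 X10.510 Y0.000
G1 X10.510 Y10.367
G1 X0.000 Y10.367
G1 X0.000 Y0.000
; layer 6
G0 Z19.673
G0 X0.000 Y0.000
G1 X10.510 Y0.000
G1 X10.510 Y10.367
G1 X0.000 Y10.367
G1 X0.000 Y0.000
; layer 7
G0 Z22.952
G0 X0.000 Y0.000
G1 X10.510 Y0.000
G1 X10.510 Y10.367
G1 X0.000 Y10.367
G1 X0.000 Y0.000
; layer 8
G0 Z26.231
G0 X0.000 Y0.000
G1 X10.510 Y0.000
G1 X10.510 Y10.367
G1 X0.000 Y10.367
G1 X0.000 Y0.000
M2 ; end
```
solid part
  facet normal 0.0000 0.0000 -1.0000
    outer loop
      vertex 10.510 10.367 0.000
      vertex 10.510 0.000 0.000
      vertex 0.000 0.000 0.000
    endloop
  endfacet
  facet normal 0.0000 0.0000 -1.0000
    outer loop
      vertex 0.000 10.367 0.000
      vertex 10.510 10.367 0.000
      vertex 0.000 0.000 0.000
    endloop
  endfacet
  facet normal 0.0000 0.0000 1.0000
    outer loop
      vertex 0.000 0.000 26.231
      vertex 10.510 0.000 26.231
      vertex 10.510 10.367 26.231
    endloop
  endfacet
  facet normal 0.0000 0.0000 1.0000
    outer loop
      vertex 0.000 0.000 26.231
      vertex 10.510 10.367 26.231
      vertex 0.000 10.367 26.231
    endloop
  endfacet
  facet normal 0.0000 -1.0000 0.0000
    outer loop
      vertex 0.000 0.000 0.000
      vertex 10.510 0.000 0.000
      vertex 10.510 0.000 26.231
    endloop
  endfacet
  facet normal 0.0000 -1.0000 0.0000
    outer loop
      vertex 0.000 0.000 0.000
      vertex 10.510 0.000 26.231
      vertex 0.000 0.000 26.231
    endloop
  endfacet
  facet normal 0.0000 1.0000 0.0000
    outer loop
      vertex 10.510 10.367 26.231
      vertex 10.510 10.367 0.000
      vertex 0.000 10.367 0.000
    endloop
  endfacet
  facet normal 0.0000 1.0000 0.0000
    outer loop
      vertex 0.000 10.367 26.231
      vertex 10.510 10.367 26.231
      vertex 0.000 10.367 0.000
    endloop
  endfacet
  facet normal -1.0000 0.0000 0.0000
    outer loop
      vertex 0.000 10.367 26.231
      vertex 0.000 10.367 0.000
      vertex 0.000 0.000 0.000
    endloop
  endfacet
  facet normal -1.0000 0.0000 0.0000
    outer loop
      vertex 0.000 0.000 26.231
      vertex 0.000 10.367 26.231
      vertex 0.000 0.000 0.000
    endloop
  endfacet
  facet normal 1.0000 0.0000 0.0000
    outer loop
      vertex 10.510 0.000 0.000
      vertex 10.510 10.367 0.000
      vertex 10.510 10.367 26.231
    endloop
  endfacet
  facet normal 1.0000 0.0000 0.0000
    outer loop
      vertex 10.510 0.000 0.000
      vertex 10.510 10.367 26.231
      vertex 10.510 0.000 26.231
    endloop
  endfacet
endsolid part

The G0 Z moves step by Δz≈3.279 mm. Every layer's G1 loop is the same polygon, so the solid is a straight extrusion of it from z=0 to z≈26.2. Closing with flat bottom and top caps and triangulating gives 12 facets — a rectangular box, roughly 10.5 × 10.4 mm footprint and 26.2 mm tall.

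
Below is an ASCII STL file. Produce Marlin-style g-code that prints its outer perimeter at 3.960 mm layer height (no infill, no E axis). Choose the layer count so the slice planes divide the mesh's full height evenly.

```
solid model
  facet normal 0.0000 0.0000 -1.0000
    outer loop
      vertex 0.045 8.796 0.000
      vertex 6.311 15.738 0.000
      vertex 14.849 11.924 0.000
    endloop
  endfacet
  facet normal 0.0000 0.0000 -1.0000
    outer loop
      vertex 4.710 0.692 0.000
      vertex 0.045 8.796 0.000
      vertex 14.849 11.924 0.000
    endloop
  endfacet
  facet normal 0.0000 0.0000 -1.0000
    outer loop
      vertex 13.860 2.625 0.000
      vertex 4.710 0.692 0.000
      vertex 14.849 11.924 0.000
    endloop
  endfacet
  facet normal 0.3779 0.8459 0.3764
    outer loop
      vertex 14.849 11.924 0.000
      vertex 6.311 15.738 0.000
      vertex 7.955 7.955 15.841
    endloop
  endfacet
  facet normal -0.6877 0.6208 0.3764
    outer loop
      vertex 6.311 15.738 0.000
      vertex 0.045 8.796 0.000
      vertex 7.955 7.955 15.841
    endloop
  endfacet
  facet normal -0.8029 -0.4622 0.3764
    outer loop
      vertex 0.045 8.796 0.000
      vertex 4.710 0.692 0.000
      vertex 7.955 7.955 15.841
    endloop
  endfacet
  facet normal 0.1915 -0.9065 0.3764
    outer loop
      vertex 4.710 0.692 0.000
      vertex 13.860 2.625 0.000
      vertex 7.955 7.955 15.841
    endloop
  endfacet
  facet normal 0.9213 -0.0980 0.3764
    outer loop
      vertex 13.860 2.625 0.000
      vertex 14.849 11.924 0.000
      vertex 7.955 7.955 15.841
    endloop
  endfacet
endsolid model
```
; perimeter-only toolpath
G21 ; units = mm
G90 ; absolute positioning
G28 ; home
; layer 1
G0 Z3.960
G0 X13.125 Y10.932
G1 X6.722 Y13.792
G1 X2.022 Y8.586
G1 X5.521 Y2.508
G1 X12.384 Y3.958
G1 X13.125 Y10.932
; layer 2
G0 Z7.920
G0 X11.402 Y9.939
G1 X7.133 Y11.846
G1 X4.000 Y8.375
G1 X6.332 Y4.324
G1 X10.907 Y5.290
G1 X11.402 Y9.939
; layer 3
G0 Z11.881
G0 X9.678 Y8.947
G1 X7.544 Y9.901
G1 X5.978 Y8.165
G1 X7.144 Y6.139
G1 X9.431 Y6.623
G1 X9.678 Y8.947
M2 ; end

The solid is a regular 5-sided pyramid, base circumscribed radius ≈ 7.96 mm, apex at z ≈ 15.8 mm. Slicing at Δz = 3.960 mm — 4 equal slices spanning the solid's height, so layer i sits at z = i·h/4 — gives 3 non-empty perimeters. Each is a 5-segment closed polygon; G0 lifts to the layer z and rapids to the start vertex, then G1 traces the edges. The cross-section shrinks linearly with z (the slice at the apex is degenerate and omitted).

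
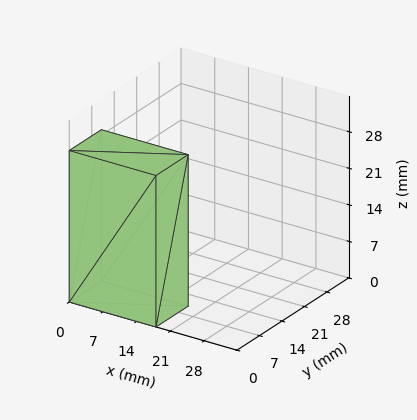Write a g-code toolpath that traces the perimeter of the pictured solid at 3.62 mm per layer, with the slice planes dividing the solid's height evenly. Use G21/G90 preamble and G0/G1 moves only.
Reading the render: the shape is a rectangular box, roughly 18 × 10 mm footprint and 29 mm tall (dimensions read to the nearest mm from the axis ticks). For the g-code, the solid's height is divided into equal slices at the stated Δz and each level perimeter traced with G1 moves after a G0 lift.

; perimeter-only toolpath
G21 ; units = mm
G90 ; absolute positioning
G28 ; home
; layer 1
G0 Z3.62
G0 X0.00 Y0.00
G1 X18.00 Y0.00
G1 X18.00 Y10.00
G1 X0.00 Y10.00
G1 X0.00 Y0.00
; layer 2
G0 Z7.25
G0 X0.00 Y0.00
G1 X18.00 Y0.00
G1 X18.00 Y10.00
G1 X0.00 Y10.00
G1 X0.00 Y0.00
; layer 3
G0 Z10.88
G0 X0.00 Y0.00
G1 X18.00 Y0.00
G1 X18.00 Y10.00
G1 X0.00 Y10.00
G1 X0.00 Y0.00
; layer 4
G0 Z14.50
G0 X0.00 Y0.00
G1 X18.00 Y0.00
G1 X18.00 Y10.00
G1 X0.00 Y10.00
G1 X0.00 Y0.00
; layer 5
G0 Z18.12
G0 X0.00 Y0.00
G1 X18.00 Y0.00
G1 X18.00 Y10.00
G1 X0.00 Y10.00
G1 X0.00 Y0.00
; layer 6
G0 Z21.75
G0 X0.00 Y0.00
G1 X18.00 Y0.00
G1 X18.00 Y10.00
G1 X0.00 Y10.00
G1 X0.00 Y0.00
; layer 7
G0 Z25.38
G0 X0.00 Y0.00
G1 X18.00 Y0.00
G1 X18.00 Y10.00
G1 X0.00 Y10.00
G1 X0.00 Y0.00
; layer 8
G0 Z29.00
G0 X0.00 Y0.00
G1 X18.00 Y0.00
G1 X18.00 Y10.00
G1 X0.00 Y10.00
G1 X0.00 Y0.00
M2 ; end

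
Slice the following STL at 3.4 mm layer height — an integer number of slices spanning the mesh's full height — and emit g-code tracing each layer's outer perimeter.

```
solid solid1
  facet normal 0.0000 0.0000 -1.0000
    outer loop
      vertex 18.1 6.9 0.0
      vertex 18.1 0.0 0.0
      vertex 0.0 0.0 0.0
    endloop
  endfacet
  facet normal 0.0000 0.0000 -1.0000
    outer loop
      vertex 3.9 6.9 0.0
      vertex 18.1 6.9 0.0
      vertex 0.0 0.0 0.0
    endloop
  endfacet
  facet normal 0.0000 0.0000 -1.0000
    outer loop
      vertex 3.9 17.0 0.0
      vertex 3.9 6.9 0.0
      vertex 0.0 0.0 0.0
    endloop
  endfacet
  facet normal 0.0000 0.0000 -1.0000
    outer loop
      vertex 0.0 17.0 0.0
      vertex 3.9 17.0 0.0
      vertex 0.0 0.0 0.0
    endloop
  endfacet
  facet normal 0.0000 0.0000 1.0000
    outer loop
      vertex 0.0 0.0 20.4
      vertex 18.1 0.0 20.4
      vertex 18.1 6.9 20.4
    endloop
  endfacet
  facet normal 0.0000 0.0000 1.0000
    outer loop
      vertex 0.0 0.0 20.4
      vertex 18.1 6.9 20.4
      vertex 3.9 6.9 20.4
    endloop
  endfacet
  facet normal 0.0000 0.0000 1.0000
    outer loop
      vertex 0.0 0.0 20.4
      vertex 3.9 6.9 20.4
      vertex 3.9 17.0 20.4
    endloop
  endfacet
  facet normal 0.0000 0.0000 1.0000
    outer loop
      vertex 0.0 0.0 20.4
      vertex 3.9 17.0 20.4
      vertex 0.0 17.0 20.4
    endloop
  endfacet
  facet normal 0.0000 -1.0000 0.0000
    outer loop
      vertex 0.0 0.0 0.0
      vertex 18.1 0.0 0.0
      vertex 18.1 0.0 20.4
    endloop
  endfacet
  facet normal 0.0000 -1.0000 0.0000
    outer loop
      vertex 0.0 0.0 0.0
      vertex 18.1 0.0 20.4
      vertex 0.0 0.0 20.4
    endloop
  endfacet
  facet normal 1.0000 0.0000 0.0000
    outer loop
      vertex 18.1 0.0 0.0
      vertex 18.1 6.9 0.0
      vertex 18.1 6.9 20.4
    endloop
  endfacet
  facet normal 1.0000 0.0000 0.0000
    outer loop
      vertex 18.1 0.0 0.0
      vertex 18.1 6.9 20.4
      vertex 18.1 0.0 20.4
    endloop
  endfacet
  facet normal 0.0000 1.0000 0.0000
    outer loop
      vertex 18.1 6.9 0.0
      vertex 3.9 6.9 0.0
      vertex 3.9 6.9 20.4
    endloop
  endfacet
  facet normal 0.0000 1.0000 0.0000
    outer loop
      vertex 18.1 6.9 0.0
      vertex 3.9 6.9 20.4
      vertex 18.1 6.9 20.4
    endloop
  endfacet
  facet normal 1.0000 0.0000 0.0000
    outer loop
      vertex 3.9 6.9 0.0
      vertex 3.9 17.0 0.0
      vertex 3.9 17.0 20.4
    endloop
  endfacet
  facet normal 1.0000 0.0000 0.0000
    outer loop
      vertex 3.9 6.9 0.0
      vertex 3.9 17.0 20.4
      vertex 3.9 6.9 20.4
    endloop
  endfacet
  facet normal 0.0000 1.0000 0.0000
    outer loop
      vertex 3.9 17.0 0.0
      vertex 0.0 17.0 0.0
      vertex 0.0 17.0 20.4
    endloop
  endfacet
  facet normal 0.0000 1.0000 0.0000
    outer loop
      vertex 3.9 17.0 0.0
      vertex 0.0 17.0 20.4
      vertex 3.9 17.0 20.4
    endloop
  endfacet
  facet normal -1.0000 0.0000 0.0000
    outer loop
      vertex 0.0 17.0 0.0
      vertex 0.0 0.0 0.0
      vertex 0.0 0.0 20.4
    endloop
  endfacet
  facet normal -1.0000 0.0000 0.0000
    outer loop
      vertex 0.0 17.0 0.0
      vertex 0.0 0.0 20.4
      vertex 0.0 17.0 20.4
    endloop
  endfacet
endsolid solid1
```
; perimeter-only toolpath
G21 ; units = mm
G90 ; absolute positioning
G28 ; home
; layer 1
G0 Z3.4
G0 X0.0 Y0.0
G1 X18.1 Y0.0
G1 X18.1 Y6.9
G1 X3.9 Y6.9
G1 X3.9 Y17.0
G1 X0.0 Y17.0
G1 X0.0 Y0.0
; layer 2
G0 Z6.8
G0 X0.0 Y0.0
G1 X18.1 Y0.0
G1 X18.1 Y6.9
G1 X3.9 Y6.9
G1 X3.9 Y17.0
G1 X0.0 Y17.0
G1 X0.0 Y0.0
; layer 3
G0 Z10.2
G0 X0.0 Y0.0
G1 X18.1 Y0.0
G1 X18.1 Y6.9
G1 X3.9 Y6.9
G1 X3.9 Y17.0
G1 X0.0 Y17.0
G1 X0.0 Y0.0
; layer 4
G0 Z13.6
G0 X0.0 Y0.0
G1 X18.1 Y0.0
G1 X18.1 Y6.9
G1 X3.9 Y6.9
G1 X3.9 Y17.0
G1 X0.0 Y17.0
G1 X0.0 Y0.0
; layer 5
G0 Z17.0
G0 X0.0 Y0.0
G1 X18.1 Y0.0
G1 X18.1 Y6.9
G1 X3.9 Y6.9
G1 X3.9 Y17.0
G1 X0.0 Y17.0
G1 X0.0 Y0.0
; layer 6
G0 Z20.4
G0 X0.0 Y0.0
G1 X18.1 Y0.0
G1 X18.1 Y6.9
G1 X3.9 Y6.9
G1 X3.9 Y17.0
G1 X0.0 Y17.0
G1 X0.0 Y0.0
M2 ; end

The solid is an L-shaped prism: outer 18.1 × 17 mm, arm thicknesses ≈ 6.9 mm (horizontal) and 3.9 mm (vertical), extruded 20.4 mm in z. Slicing at Δz = 3.4 mm — 6 equal slices spanning the solid's height, so layer i sits at z = i·h/6 — gives 6 non-empty perimeters. Each is a 6-segment closed polygon; G0 lifts to the layer z and rapids to the start vertex, then G1 traces the edges.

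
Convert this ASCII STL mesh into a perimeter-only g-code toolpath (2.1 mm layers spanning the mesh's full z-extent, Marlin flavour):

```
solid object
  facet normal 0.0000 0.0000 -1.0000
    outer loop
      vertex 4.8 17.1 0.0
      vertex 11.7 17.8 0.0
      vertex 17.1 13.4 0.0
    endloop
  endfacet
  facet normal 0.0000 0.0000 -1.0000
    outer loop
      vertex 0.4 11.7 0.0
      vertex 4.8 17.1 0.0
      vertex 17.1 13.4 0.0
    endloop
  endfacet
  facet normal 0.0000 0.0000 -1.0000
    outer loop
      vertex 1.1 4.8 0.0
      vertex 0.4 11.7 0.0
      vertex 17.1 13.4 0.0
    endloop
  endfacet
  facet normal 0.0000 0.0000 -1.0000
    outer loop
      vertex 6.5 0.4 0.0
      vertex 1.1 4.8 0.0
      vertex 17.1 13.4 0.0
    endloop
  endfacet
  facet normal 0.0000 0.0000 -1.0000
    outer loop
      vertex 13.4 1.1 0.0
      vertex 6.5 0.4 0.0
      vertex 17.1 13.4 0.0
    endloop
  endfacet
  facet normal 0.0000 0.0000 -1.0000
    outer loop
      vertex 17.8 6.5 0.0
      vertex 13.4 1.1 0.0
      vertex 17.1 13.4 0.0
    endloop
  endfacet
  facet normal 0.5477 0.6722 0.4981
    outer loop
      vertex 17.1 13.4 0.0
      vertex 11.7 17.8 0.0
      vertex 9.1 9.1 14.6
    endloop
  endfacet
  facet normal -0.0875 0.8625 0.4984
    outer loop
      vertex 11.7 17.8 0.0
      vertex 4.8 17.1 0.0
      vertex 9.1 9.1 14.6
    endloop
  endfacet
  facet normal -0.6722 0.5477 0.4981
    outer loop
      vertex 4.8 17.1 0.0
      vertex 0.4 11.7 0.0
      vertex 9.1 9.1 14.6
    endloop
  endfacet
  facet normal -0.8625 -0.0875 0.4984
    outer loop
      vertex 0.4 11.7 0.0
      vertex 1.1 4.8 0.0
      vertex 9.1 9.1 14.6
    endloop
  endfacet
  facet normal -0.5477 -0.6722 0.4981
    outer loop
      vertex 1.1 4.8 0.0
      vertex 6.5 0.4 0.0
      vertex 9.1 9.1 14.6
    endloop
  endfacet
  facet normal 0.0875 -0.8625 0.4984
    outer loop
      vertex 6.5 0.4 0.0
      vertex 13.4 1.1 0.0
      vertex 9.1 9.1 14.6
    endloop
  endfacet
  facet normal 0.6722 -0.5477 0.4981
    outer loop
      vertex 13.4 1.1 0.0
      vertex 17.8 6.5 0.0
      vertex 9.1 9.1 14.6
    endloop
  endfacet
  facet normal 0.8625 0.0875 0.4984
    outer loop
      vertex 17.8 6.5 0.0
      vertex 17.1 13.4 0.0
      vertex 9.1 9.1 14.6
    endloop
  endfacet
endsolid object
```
; perimeter-only toolpath
G21 ; units = mm
G90 ; absolute positioning
G28 ; home
; layer 1
G0 Z2.1
G0 X16.0 Y12.8
G1 X11.3 Y16.6
G1 X5.4 Y16.0
G1 X1.6 Y11.3
G1 X2.2 Y5.4
G1 X6.9 Y1.6
G1 X12.8 Y2.2
G1 X16.6 Y6.9
G1 X16.0 Y12.8
; layer 2
G0 Z4.2
G0 X14.8 Y12.2
G1 X11.0 Y15.3
G1 X6.0 Y14.8
G1 X2.9 Y11.0
G1 X3.4 Y6.0
G1 X7.2 Y2.9
G1 X12.2 Y3.4
G1 X15.3 Y7.2
G1 X14.8 Y12.2
; layer 3
G0 Z6.3
G0 X13.7 Y11.6
G1 X10.6 Y14.1
G1 X6.6 Y13.7
G1 X4.1 Y10.6
G1 X4.5 Y6.6
G1 X7.6 Y4.1
G1 X11.6 Y4.5
G1 X14.1 Y7.6
G1 X13.7 Y11.6
; layer 4
G0 Z8.3
G0 X12.5 Y10.9
G1 X10.2 Y12.8
G1 X7.3 Y12.5
G1 X5.4 Y10.2
G1 X5.7 Y7.3
G1 X8.0 Y5.4
G1 X10.9 Y5.7
G1 X12.8 Y8.0
G1 X12.5 Y10.9
; layer 5
G0 Z10.4
G0 X11.4 Y10.3
G1 X9.8 Y11.6
G1 X7.9 Y11.4
G1 X6.6 Y9.8
G1 X6.8 Y7.9
G1 X8.4 Y6.6
G1 X10.3 Y6.8
G1 X11.6 Y8.4
G1 X11.4 Y10.3
; layer 6
G0 Z12.5
G0 X10.2 Y9.7
G1 X9.5 Y10.3
G1 X8.5 Y10.2
G1 X7.9 Y9.5
G1 X8.0 Y8.5
G1 X8.7 Y7.9
G1 X9.7 Y8.0
G1 X10.3 Y8.7
G1 X10.2 Y9.7
M2 ; end

The solid is a regular 8-sided pyramid, base circumscribed radius ≈ 9.1 mm, apex at z ≈ 14.6 mm. Slicing at Δz = 2.1 mm — 7 equal slices spanning the solid's height, so layer i sits at z = i·h/7 — gives 6 non-empty perimeters. Each is a 8-segment closed polygon; G0 lifts to the layer z and rapids to the start vertex, then G1 traces the edges. The cross-section shrinks linearly with z (the slice at the apex is degenerate and omitted).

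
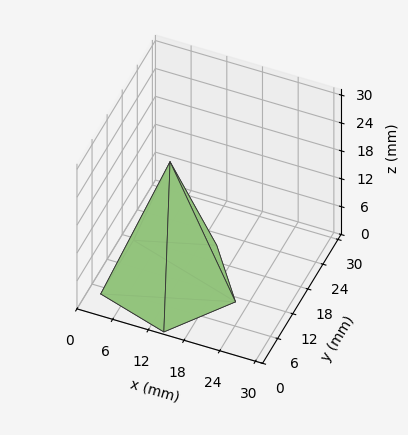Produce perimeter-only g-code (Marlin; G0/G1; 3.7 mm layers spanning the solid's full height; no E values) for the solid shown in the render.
Reading the render: the shape is a regular 5-sided pyramid, base circumscribed radius ≈ 11 mm, apex at z ≈ 26 mm (dimensions read to the nearest mm from the axis ticks). For the g-code, the solid's height is divided into equal slices at the stated Δz and each level perimeter traced with G1 moves after a G0 lift.

; perimeter-only toolpath
G21 ; units = mm
G90 ; absolute positioning
G28 ; home
; layer 1
G0 Z3.7
G0 X20.4 Y11.0
G1 X13.9 Y20.0
G1 X3.4 Y16.6
G1 X3.4 Y5.4
G1 X13.9 Y2.0
G1 X20.4 Y11.0
; layer 2
G0 Z7.4
G0 X18.9 Y11.0
G1 X13.4 Y18.5
G1 X4.6 Y15.6
G1 X4.6 Y6.4
G1 X13.4 Y3.5
G1 X18.9 Y11.0
; layer 3
G0 Z11.1
G0 X17.3 Y11.0
G1 X12.9 Y17.0
G1 X5.9 Y14.7
G1 X5.9 Y7.3
G1 X12.9 Y5.0
G1 X17.3 Y11.0
; layer 4
G0 Z14.9
G0 X15.7 Y11.0
G1 X12.5 Y15.5
G1 X7.2 Y13.8
G1 X7.2 Y8.2
G1 X12.5 Y6.5
G1 X15.7 Y11.0
; layer 5
G0 Z18.6
G0 X14.1 Y11.0
G1 X12.0 Y14.0
G1 X8.5 Y12.9
G1 X8.5 Y9.1
G1 X12.0 Y8.0
G1 X14.1 Y11.0
; layer 6
G0 Z22.3
G0 X12.6 Y11.0
G1 X11.5 Y12.5
G1 X9.7 Y11.9
G1 X9.7 Y10.1
G1 X11.5 Y9.5
G1 X12.6 Y11.0
M2 ; end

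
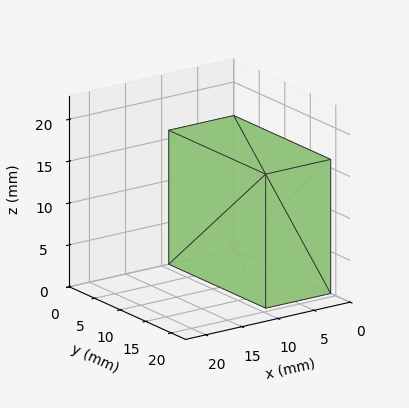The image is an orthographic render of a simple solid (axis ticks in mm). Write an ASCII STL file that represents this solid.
Reading the render: the shape is a rectangular box, roughly 9 × 19 mm footprint and 16 mm tall (dimensions read to the nearest mm from the axis ticks). For the STL, each face is triangulated and given an outward normal.

solid part
  facet normal 0.0000 0.0000 -1.0000
    outer loop
      vertex 9.00 19.00 0.00
      vertex 9.00 0.00 0.00
      vertex 0.00 0.00 0.00
    endloop
  endfacet
  facet normal 0.0000 0.0000 -1.0000
    outer loop
      vertex 0.00 19.00 0.00
      vertex 9.00 19.00 0.00
      vertex 0.00 0.00 0.00
    endloop
  endfacet
  facet normal 0.0000 0.0000 1.0000
    outer loop
      vertex 0.00 0.00 16.00
      vertex 9.00 0.00 16.00
      vertex 9.00 19.00 16.00
    endloop
  endfacet
  facet normal 0.0000 0.0000 1.0000
    outer loop
      vertex 0.00 0.00 16.00
      vertex 9.00 19.00 16.00
      vertex 0.00 19.00 16.00
    endloop
  endfacet
  facet normal 0.0000 -1.0000 0.0000
    outer loop
      vertex 0.00 0.00 0.00
      vertex 9.00 0.00 0.00
      vertex 9.00 0.00 16.00
    endloop
  endfacet
  facet normal 0.0000 -1.0000 0.0000
    outer loop
      vertex 0.00 0.00 0.00
      vertex 9.00 0.00 16.00
      vertex 0.00 0.00 16.00
    endloop
  endfacet
  facet normal 0.0000 1.0000 0.0000
    outer loop
      vertex 9.00 19.00 16.00
      vertex 9.00 19.00 0.00
      vertex 0.00 19.00 0.00
    endloop
  endfacet
  facet normal 0.0000 1.0000 0.0000
    outer loop
      vertex 0.00 19.00 16.00
      vertex 9.00 19.00 16.00
      vertex 0.00 19.00 0.00
    endloop
  endfacet
  facet normal -1.0000 0.0000 0.0000
    outer loop
      vertex 0.00 19.00 16.00
      vertex 0.00 19.00 0.00
      vertex 0.00 0.00 0.00
    endloop
  endfacet
  facet normal -1.0000 0.0000 0.0000
    outer loop
      vertex 0.00 0.00 16.00
      vertex 0.00 19.00 16.00
      vertex 0.00 0.00 0.00
    endloop
  endfacet
  facet normal 1.0000 0.0000 0.0000
    outer loop
      vertex 9.00 0.00 0.00
      vertex 9.00 19.00 0.00
      vertex 9.00 19.00 16.00
    endloop
  endfacet
  facet normal 1.0000 0.0000 0.0000
    outer loop
      vertex 9.00 0.00 0.00
      vertex 9.00 19.00 16.00
      vertex 9.00 0.00 16.00
    endloop
  endfacet
endsolid part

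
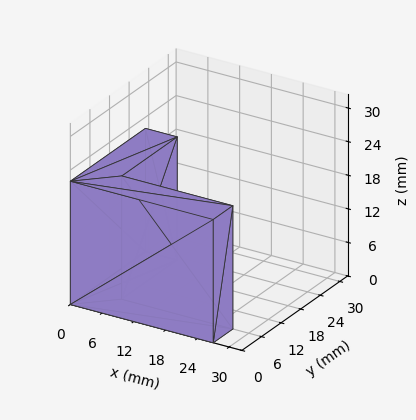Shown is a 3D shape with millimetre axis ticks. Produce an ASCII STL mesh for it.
Reading the render: the shape is an L-shaped prism: outer 27 × 23 mm, arm thicknesses ≈ 6 mm (horizontal) and 6 mm (vertical), extruded 22 mm in z (dimensions read to the nearest mm from the axis ticks). For the STL, each face is triangulated and given an outward normal.

solid part
  facet normal 0.0000 0.0000 -1.0000
    outer loop
      vertex 27.00 6.00 0.00
      vertex 27.00 0.00 0.00
      vertex 0.00 0.00 0.00
    endloop
  endfacet
  facet normal 0.0000 0.0000 -1.0000
    outer loop
      vertex 6.00 6.00 0.00
      vertex 27.00 6.00 0.00
      vertex 0.00 0.00 0.00
    endloop
  endfacet
  facet normal 0.0000 0.0000 -1.0000
    outer loop
      vertex 6.00 23.00 0.00
      vertex 6.00 6.00 0.00
      vertex 0.00 0.00 0.00
    endloop
  endfacet
  facet normal 0.0000 0.0000 -1.0000
    outer loop
      vertex 0.00 23.00 0.00
      vertex 6.00 23.00 0.00
      vertex 0.00 0.00 0.00
    endloop
  endfacet
  facet normal 0.0000 0.0000 1.0000
    outer loop
      vertex 0.00 0.00 22.00
      vertex 27.00 0.00 22.00
      vertex 27.00 6.00 22.00
    endloop
  endfacet
  facet normal 0.0000 0.0000 1.0000
    outer loop
      vertex 0.00 0.00 22.00
      vertex 27.00 6.00 22.00
      vertex 6.00 6.00 22.00
    endloop
  endfacet
  facet normal 0.0000 0.0000 1.0000
    outer loop
      vertex 0.00 0.00 22.00
      vertex 6.00 6.00 22.00
      vertex 6.00 23.00 22.00
    endloop
  endfacet
  facet normal 0.0000 0.0000 1.0000
    outer loop
      vertex 0.00 0.00 22.00
      vertex 6.00 23.00 22.00
      vertex 0.00 23.00 22.00
    endloop
  endfacet
  facet normal 0.0000 -1.0000 0.0000
    outer loop
      vertex 0.00 0.00 0.00
      vertex 27.00 0.00 0.00
      vertex 27.00 0.00 22.00
    endloop
  endfacet
  facet normal 0.0000 -1.0000 0.0000
    outer loop
      vertex 0.00 0.00 0.00
      vertex 27.00 0.00 22.00
      vertex 0.00 0.00 22.00
    endloop
  endfacet
  facet normal 1.0000 0.0000 0.0000
    outer loop
      vertex 27.00 0.00 0.00
      vertex 27.00 6.00 0.00
      vertex 27.00 6.00 22.00
    endloop
  endfacet
  facet normal 1.0000 0.0000 0.0000
    outer loop
      vertex 27.00 0.00 0.00
      vertex 27.00 6.00 22.00
      vertex 27.00 0.00 22.00
    endloop
  endfacet
  facet normal 0.0000 1.0000 0.0000
    outer loop
      vertex 27.00 6.00 0.00
      vertex 6.00 6.00 0.00
      vertex 6.00 6.00 22.00
    endloop
  endfacet
  facet normal 0.0000 1.0000 0.0000
    outer loop
      vertex 27.00 6.00 0.00
      vertex 6.00 6.00 22.00
      vertex 27.00 6.00 22.00
    endloop
  endfacet
  facet normal 1.0000 0.0000 0.0000
    outer loop
      vertex 6.00 6.00 0.00
      vertex 6.00 23.00 0.00
      vertex 6.00 23.00 22.00
    endloop
  endfacet
  facet normal 1.0000 0.0000 0.0000
    outer loop
      vertex 6.00 6.00 0.00
      vertex 6.00 23.00 22.00
      vertex 6.00 6.00 22.00
    endloop
  endfacet
  facet normal 0.0000 1.0000 0.0000
    outer loop
      vertex 6.00 23.00 0.00
      vertex 0.00 23.00 0.00
      vertex 0.00 23.00 22.00
    endloop
  endfacet
  facet normal 0.0000 1.0000 0.0000
    outer loop
      vertex 6.00 23.00 0.00
      vertex 0.00 23.00 22.00
      vertex 6.00 23.00 22.00
    endloop
  endfacet
  facet normal -1.0000 0.0000 0.0000
    outer loop
      vertex 0.00 23.00 0.00
      vertex 0.00 0.00 0.00
      vertex 0.00 0.00 22.00
    endloop
  endfacet
  facet normal -1.0000 0.0000 0.0000
    outer loop
      vertex 0.00 23.00 0.00
      vertex 0.00 0.00 22.00
      vertex 0.00 23.00 22.00
    endloop
  endfacet
endsolid part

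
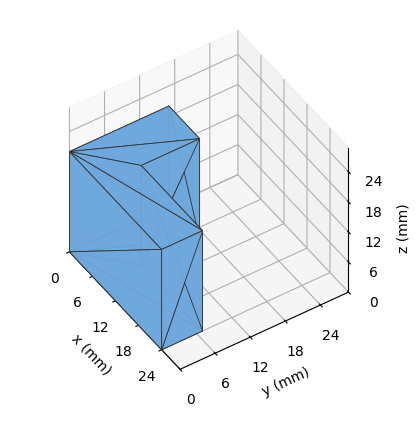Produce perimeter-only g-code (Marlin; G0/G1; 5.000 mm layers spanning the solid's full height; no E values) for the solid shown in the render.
Reading the render: the shape is an L-shaped prism: outer 24 × 17 mm, arm thicknesses ≈ 7 mm (horizontal) and 8 mm (vertical), extruded 20 mm in z (dimensions read to the nearest mm from the axis ticks). For the g-code, the solid's height is divided into equal slices at the stated Δz and each level perimeter traced with G1 moves after a G0 lift.

; perimeter-only toolpath
G21 ; units = mm
G90 ; absolute positioning
G28 ; home
; layer 1
G0 Z5.000
G0 X0.000 Y0.000
G1 X24.000 Y0.000
G1 X24.000 Y7.000
G1 X8.000 Y7.000
G1 X8.000 Y17.000
G1 X0.000 Y17.000
G1 X0.000 Y0.000
; layer 2
G0 Z10.000
G0 X0.000 Y0.000
G1 X24.000 Y0.000
G1 X24.000 Y7.000
G1 X8.000 Y7.000
G1 X8.000 Y17.000
G1 X0.000 Y17.000
G1 X0.000 Y0.000
; layer 3
G0 Z15.000
G0 X0.000 Y0.000
G1 X24.000 Y0.000
G1 X24.000 Y7.000
G1 X8.000 Y7.000
G1 X8.000 Y17.000
G1 X0.000 Y17.000
G1 X0.000 Y0.000
; layer 4
G0 Z20.000
G0 X0.000 Y0.000
G1 X24.000 Y0.000
G1 X24.000 Y7.000
G1 X8.000 Y7.000
G1 X8.000 Y17.000
G1 X0.000 Y17.000
G1 X0.000 Y0.000
M2 ; end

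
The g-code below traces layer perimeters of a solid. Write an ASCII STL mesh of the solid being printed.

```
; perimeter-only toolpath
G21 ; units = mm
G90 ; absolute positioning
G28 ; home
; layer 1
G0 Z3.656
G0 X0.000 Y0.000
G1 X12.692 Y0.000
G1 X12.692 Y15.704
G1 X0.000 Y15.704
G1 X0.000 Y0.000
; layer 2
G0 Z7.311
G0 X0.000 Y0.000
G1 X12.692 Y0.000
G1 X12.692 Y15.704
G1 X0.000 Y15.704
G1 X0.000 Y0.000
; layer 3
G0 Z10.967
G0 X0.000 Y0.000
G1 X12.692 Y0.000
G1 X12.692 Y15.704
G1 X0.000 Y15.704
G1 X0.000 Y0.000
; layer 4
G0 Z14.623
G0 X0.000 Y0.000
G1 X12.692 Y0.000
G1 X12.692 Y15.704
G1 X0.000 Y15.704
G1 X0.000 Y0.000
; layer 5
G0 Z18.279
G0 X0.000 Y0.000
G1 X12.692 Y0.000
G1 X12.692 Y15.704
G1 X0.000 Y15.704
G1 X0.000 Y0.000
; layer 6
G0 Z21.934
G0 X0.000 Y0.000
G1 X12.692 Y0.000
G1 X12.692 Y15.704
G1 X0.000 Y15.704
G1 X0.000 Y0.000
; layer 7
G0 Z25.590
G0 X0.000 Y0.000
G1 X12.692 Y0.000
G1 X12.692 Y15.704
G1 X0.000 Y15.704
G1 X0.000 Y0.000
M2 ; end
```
solid part
  facet normal 0.0000 0.0000 -1.0000
    outer loop
      vertex 12.692 15.704 0.000
      vertex 12.692 0.000 0.000
      vertex 0.000 0.000 0.000
    endloop
  endfacet
  facet normal 0.0000 0.0000 -1.0000
    outer loop
      vertex 0.000 15.704 0.000
      vertex 12.692 15.704 0.000
      vertex 0.000 0.000 0.000
    endloop
  endfacet
  facet normal 0.0000 0.0000 1.0000
    outer loop
      vertex 0.000 0.000 25.590
      vertex 12.692 0.000 25.590
      vertex 12.692 15.704 25.590
    endloop
  endfacet
  facet normal 0.0000 0.0000 1.0000
    outer loop
      vertex 0.000 0.000 25.590
      vertex 12.692 15.704 25.590
      vertex 0.000 15.704 25.590
    endloop
  endfacet
  facet normal 0.0000 -1.0000 0.0000
    outer loop
      vertex 0.000 0.000 0.000
      vertex 12.692 0.000 0.000
      vertex 12.692 0.000 25.590
    endloop
  endfacet
  facet normal 0.0000 -1.0000 0.0000
    outer loop
      vertex 0.000 0.000 0.000
      vertex 12.692 0.000 25.590
      vertex 0.000 0.000 25.590
    endloop
  endfacet
  facet normal 0.0000 1.0000 0.0000
    outer loop
      vertex 12.692 15.704 25.590
      vertex 12.692 15.704 0.000
      vertex 0.000 15.704 0.000
    endloop
  endfacet
  facet normal 0.0000 1.0000 0.0000
    outer loop
      vertex 0.000 15.704 25.590
      vertex 12.692 15.704 25.590
      vertex 0.000 15.704 0.000
    endloop
  endfacet
  facet normal -1.0000 0.0000 0.0000
    outer loop
      vertex 0.000 15.704 25.590
      vertex 0.000 15.704 0.000
      vertex 0.000 0.000 0.000
    endloop
  endfacet
  facet normal -1.0000 0.0000 0.0000
    outer loop
      vertex 0.000 0.000 25.590
      vertex 0.000 15.704 25.590
      vertex 0.000 0.000 0.000
    endloop
  endfacet
  facet normal 1.0000 0.0000 0.0000
    outer loop
      vertex 12.692 0.000 0.000
      vertex 12.692 15.704 0.000
      vertex 12.692 15.704 25.590
    endloop
  endfacet
  facet normal 1.0000 0.0000 0.0000
    outer loop
      vertex 12.692 0.000 0.000
      vertex 12.692 15.704 25.590
      vertex 12.692 0.000 25.590
    endloop
  endfacet
endsolid part

The G0 Z moves step by Δz≈3.656 mm. Every layer's G1 loop is the same polygon, so the solid is a straight extrusion of it from z=0 to z≈25.6. Closing with flat bottom and top caps and triangulating gives 12 facets — a rectangular box, roughly 12.7 × 15.7 mm footprint and 25.6 mm tall.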